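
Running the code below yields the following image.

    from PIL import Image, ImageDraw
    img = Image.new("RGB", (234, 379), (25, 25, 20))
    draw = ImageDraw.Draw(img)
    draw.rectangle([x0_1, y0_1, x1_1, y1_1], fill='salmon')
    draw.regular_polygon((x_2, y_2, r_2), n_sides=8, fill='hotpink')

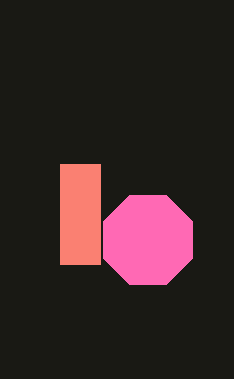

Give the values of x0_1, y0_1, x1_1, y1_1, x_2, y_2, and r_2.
x0_1 = 60
y0_1 = 164
x1_1 = 100
y1_1 = 264
x_2 = 148
y_2 = 240
r_2 = 48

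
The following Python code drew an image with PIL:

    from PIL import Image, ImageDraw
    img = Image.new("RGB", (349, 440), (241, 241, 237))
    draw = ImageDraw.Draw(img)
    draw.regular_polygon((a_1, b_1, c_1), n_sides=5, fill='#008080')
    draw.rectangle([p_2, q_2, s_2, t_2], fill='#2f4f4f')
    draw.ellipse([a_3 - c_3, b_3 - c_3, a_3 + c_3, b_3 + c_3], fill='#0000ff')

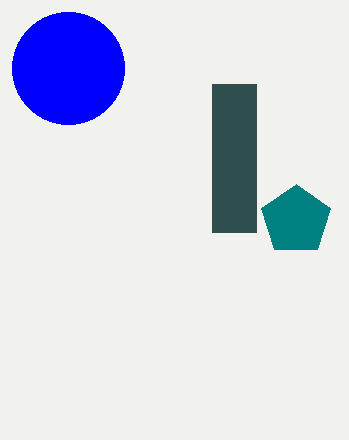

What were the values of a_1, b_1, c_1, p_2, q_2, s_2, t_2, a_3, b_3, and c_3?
a_1 = 296, b_1 = 220, c_1 = 36, p_2 = 212, q_2 = 84, s_2 = 256, t_2 = 232, a_3 = 68, b_3 = 68, c_3 = 56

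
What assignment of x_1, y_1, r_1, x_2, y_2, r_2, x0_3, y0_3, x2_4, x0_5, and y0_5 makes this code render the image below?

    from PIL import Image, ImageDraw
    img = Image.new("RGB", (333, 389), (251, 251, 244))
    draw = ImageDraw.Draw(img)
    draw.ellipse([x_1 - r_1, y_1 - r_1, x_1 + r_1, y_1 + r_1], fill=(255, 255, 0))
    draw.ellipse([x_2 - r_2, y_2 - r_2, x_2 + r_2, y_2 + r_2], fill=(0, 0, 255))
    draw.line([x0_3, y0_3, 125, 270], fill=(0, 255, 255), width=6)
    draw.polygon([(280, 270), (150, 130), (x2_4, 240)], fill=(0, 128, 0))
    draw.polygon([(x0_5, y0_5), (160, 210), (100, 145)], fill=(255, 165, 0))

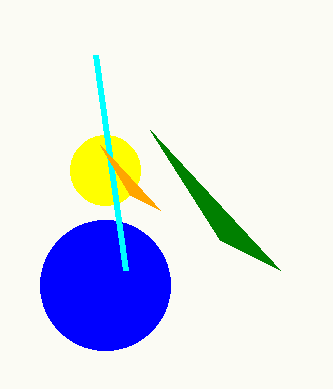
x_1 = 105
y_1 = 170
r_1 = 35
x_2 = 105
y_2 = 285
r_2 = 65
x0_3 = 95
y0_3 = 55
x2_4 = 220
x0_5 = 130
y0_5 = 195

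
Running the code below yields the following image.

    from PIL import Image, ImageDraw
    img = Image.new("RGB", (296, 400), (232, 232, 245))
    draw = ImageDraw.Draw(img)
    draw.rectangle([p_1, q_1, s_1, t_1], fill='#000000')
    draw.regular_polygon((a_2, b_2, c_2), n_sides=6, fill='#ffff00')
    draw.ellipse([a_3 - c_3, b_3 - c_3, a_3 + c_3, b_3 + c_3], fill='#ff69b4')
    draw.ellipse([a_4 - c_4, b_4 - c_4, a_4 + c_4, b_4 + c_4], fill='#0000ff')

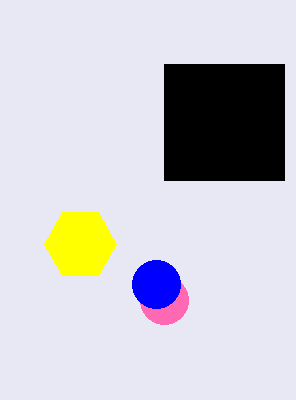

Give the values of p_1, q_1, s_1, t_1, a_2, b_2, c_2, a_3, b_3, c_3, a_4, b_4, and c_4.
p_1 = 164; q_1 = 64; s_1 = 284; t_1 = 180; a_2 = 80; b_2 = 244; c_2 = 36; a_3 = 164; b_3 = 300; c_3 = 24; a_4 = 156; b_4 = 284; c_4 = 24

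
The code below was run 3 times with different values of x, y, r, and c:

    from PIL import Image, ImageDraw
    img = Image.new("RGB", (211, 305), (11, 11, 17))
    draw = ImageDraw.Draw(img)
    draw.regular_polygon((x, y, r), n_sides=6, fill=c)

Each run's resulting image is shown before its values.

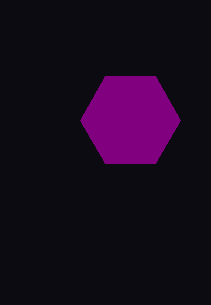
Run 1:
x = 130
y = 120
r = 50
c = 'purple'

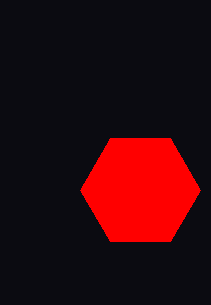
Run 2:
x = 140; y = 190; r = 60; c = 'red'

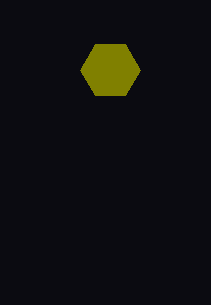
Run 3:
x = 110
y = 70
r = 30
c = 'olive'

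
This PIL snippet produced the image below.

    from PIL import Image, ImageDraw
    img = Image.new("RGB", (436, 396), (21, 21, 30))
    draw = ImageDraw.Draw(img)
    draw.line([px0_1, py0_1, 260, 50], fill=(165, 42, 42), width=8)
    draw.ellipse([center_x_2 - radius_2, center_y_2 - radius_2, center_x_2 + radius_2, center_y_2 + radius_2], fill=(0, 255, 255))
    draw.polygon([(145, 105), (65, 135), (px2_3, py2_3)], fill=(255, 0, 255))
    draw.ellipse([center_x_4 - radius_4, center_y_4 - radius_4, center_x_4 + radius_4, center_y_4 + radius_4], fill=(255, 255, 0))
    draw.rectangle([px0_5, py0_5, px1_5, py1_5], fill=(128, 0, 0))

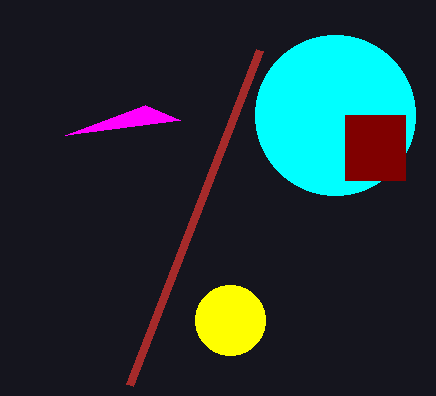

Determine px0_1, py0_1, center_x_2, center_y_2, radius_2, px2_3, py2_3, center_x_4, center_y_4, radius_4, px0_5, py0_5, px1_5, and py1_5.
px0_1 = 130
py0_1 = 385
center_x_2 = 335
center_y_2 = 115
radius_2 = 80
px2_3 = 180
py2_3 = 120
center_x_4 = 230
center_y_4 = 320
radius_4 = 35
px0_5 = 345
py0_5 = 115
px1_5 = 405
py1_5 = 180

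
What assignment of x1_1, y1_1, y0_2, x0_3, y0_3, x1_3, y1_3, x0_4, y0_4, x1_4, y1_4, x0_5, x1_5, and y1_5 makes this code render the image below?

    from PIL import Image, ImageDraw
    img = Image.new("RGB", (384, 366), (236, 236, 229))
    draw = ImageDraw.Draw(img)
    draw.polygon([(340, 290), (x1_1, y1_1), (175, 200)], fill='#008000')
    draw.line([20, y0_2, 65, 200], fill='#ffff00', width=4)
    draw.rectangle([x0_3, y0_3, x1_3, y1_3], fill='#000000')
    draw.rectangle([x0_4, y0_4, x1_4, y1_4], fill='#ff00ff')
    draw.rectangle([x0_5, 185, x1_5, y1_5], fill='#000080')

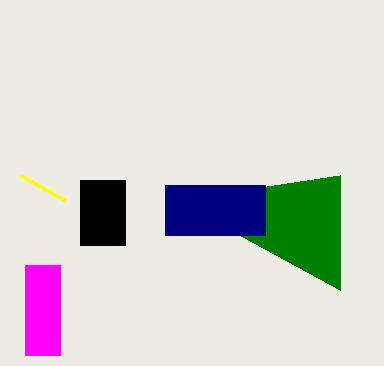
x1_1 = 340; y1_1 = 175; y0_2 = 175; x0_3 = 80; y0_3 = 180; x1_3 = 125; y1_3 = 245; x0_4 = 25; y0_4 = 265; x1_4 = 60; y1_4 = 355; x0_5 = 165; x1_5 = 265; y1_5 = 235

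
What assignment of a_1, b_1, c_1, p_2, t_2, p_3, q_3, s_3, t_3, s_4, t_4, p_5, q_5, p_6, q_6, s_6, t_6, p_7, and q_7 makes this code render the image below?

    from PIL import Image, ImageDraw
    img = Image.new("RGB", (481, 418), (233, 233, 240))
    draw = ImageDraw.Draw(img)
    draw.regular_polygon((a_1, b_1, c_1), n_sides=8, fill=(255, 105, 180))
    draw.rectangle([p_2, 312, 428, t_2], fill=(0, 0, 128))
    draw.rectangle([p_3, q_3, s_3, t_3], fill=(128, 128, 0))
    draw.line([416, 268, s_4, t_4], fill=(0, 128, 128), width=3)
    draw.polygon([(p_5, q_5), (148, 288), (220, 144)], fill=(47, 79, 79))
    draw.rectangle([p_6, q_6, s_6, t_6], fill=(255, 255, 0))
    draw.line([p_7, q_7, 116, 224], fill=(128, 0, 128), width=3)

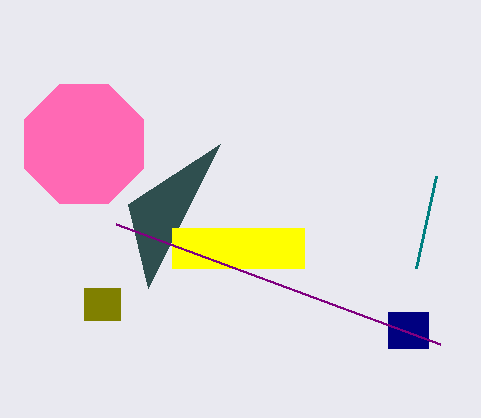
a_1 = 84; b_1 = 144; c_1 = 64; p_2 = 388; t_2 = 348; p_3 = 84; q_3 = 288; s_3 = 120; t_3 = 320; s_4 = 436; t_4 = 176; p_5 = 128; q_5 = 204; p_6 = 172; q_6 = 228; s_6 = 304; t_6 = 268; p_7 = 440; q_7 = 344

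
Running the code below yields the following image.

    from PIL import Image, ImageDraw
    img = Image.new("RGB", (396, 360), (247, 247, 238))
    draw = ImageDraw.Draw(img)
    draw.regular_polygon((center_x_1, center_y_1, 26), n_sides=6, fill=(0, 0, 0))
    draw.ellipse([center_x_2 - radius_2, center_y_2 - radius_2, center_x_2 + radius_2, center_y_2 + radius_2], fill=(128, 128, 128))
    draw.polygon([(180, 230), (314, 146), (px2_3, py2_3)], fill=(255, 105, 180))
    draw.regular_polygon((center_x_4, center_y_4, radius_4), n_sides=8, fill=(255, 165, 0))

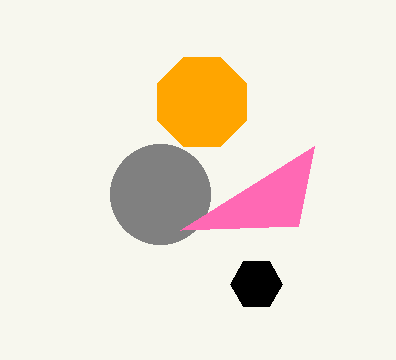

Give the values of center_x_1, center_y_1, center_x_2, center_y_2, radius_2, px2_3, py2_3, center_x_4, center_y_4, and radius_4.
center_x_1 = 256; center_y_1 = 284; center_x_2 = 160; center_y_2 = 194; radius_2 = 50; px2_3 = 298; py2_3 = 226; center_x_4 = 202; center_y_4 = 102; radius_4 = 48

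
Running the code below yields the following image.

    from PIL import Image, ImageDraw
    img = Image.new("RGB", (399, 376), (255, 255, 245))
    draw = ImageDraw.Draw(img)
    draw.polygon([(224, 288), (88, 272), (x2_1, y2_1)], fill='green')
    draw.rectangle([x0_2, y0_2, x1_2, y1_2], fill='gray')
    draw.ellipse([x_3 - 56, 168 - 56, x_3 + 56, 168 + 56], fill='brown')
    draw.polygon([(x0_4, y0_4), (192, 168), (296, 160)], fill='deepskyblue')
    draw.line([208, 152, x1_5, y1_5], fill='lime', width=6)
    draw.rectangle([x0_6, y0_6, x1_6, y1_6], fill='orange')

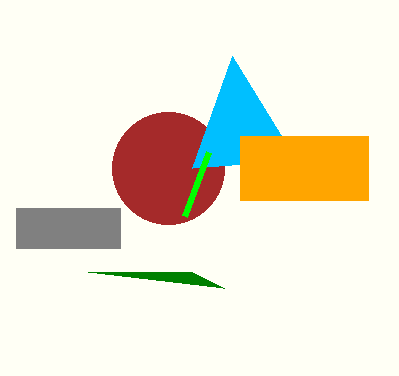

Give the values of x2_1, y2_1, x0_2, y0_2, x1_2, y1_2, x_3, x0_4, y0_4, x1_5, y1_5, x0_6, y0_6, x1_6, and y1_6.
x2_1 = 192, y2_1 = 272, x0_2 = 16, y0_2 = 208, x1_2 = 120, y1_2 = 248, x_3 = 168, x0_4 = 232, y0_4 = 56, x1_5 = 184, y1_5 = 216, x0_6 = 240, y0_6 = 136, x1_6 = 368, y1_6 = 200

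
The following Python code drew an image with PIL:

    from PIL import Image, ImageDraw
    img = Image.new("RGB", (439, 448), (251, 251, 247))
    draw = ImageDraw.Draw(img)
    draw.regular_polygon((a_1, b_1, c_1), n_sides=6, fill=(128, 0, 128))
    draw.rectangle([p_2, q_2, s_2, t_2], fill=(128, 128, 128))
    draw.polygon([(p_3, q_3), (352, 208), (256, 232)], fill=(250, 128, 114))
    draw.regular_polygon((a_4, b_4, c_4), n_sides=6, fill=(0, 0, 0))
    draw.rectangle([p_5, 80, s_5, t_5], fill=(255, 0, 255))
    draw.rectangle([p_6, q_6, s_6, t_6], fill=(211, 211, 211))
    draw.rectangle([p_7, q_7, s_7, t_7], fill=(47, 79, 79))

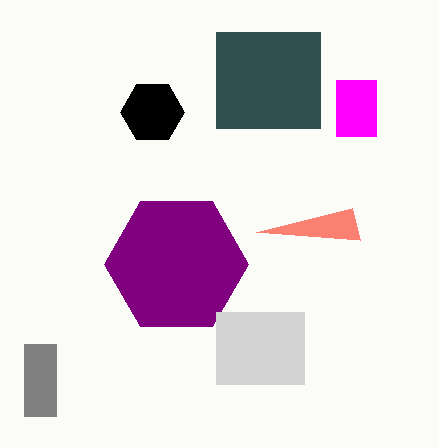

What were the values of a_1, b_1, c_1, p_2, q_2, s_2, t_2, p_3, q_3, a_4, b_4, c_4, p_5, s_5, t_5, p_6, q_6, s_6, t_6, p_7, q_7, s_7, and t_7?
a_1 = 176; b_1 = 264; c_1 = 72; p_2 = 24; q_2 = 344; s_2 = 56; t_2 = 416; p_3 = 360; q_3 = 240; a_4 = 152; b_4 = 112; c_4 = 32; p_5 = 336; s_5 = 376; t_5 = 136; p_6 = 216; q_6 = 312; s_6 = 304; t_6 = 384; p_7 = 216; q_7 = 32; s_7 = 320; t_7 = 128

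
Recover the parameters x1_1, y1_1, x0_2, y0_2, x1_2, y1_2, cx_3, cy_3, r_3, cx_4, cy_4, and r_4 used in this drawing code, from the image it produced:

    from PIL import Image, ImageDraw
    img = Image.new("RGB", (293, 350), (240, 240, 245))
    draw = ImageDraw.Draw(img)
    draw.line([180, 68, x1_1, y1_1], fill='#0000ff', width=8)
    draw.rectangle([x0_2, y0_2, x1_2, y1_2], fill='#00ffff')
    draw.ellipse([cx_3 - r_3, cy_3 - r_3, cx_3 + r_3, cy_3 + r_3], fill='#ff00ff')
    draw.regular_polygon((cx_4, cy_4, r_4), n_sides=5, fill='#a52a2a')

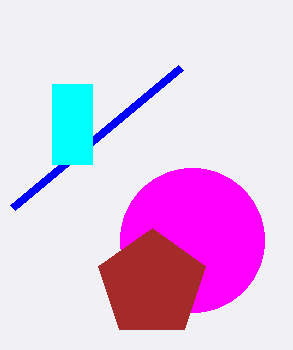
x1_1 = 12, y1_1 = 208, x0_2 = 52, y0_2 = 84, x1_2 = 92, y1_2 = 164, cx_3 = 192, cy_3 = 240, r_3 = 72, cx_4 = 152, cy_4 = 284, r_4 = 56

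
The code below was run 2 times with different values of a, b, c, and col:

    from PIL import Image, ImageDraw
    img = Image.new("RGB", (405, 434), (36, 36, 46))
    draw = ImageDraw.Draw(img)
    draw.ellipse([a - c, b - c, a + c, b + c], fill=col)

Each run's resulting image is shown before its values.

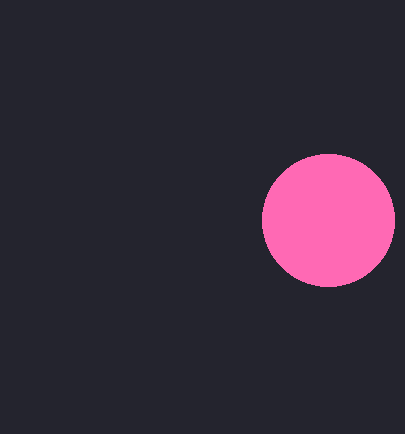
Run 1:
a = 328, b = 220, c = 66, col = 'hotpink'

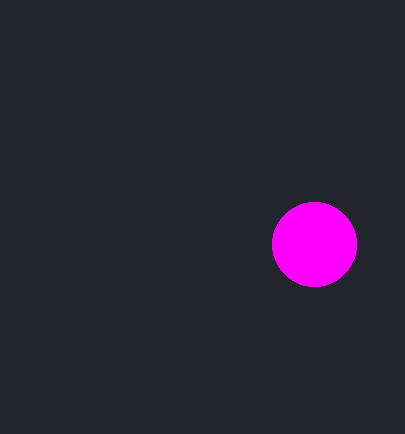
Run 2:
a = 314
b = 244
c = 42
col = 'magenta'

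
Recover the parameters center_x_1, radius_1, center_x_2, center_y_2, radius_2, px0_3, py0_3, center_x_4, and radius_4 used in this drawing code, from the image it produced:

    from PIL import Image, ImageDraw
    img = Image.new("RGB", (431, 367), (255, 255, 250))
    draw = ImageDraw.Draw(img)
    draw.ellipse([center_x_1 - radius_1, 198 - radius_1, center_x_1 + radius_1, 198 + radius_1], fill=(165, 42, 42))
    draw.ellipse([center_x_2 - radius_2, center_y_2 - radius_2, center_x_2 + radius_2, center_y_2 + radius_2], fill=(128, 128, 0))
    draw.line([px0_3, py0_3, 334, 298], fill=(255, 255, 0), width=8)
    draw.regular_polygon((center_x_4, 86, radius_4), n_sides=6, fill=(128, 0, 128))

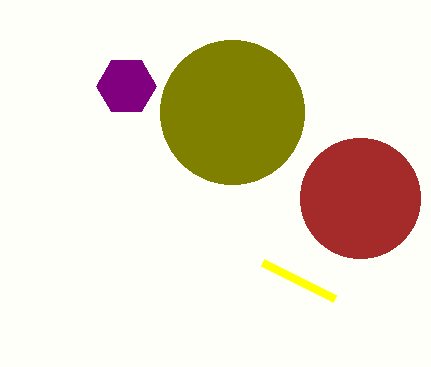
center_x_1 = 360, radius_1 = 60, center_x_2 = 232, center_y_2 = 112, radius_2 = 72, px0_3 = 262, py0_3 = 262, center_x_4 = 126, radius_4 = 30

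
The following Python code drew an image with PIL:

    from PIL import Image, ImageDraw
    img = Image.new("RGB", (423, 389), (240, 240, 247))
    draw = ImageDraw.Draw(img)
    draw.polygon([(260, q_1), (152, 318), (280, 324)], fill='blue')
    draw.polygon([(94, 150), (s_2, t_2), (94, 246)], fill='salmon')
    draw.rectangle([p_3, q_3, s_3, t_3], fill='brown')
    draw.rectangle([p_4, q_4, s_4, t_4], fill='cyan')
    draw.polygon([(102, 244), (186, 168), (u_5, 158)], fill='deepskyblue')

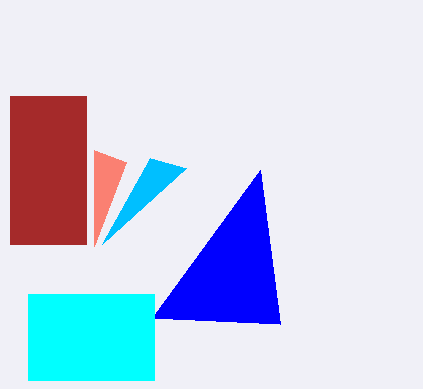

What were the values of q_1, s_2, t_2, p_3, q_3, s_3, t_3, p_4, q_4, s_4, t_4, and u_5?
q_1 = 170; s_2 = 126; t_2 = 162; p_3 = 10; q_3 = 96; s_3 = 86; t_3 = 244; p_4 = 28; q_4 = 294; s_4 = 154; t_4 = 380; u_5 = 150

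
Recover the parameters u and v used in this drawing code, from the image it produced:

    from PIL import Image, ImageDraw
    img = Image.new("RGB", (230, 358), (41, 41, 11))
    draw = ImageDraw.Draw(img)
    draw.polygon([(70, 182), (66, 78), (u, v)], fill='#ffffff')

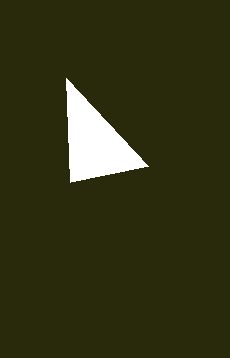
u = 148
v = 166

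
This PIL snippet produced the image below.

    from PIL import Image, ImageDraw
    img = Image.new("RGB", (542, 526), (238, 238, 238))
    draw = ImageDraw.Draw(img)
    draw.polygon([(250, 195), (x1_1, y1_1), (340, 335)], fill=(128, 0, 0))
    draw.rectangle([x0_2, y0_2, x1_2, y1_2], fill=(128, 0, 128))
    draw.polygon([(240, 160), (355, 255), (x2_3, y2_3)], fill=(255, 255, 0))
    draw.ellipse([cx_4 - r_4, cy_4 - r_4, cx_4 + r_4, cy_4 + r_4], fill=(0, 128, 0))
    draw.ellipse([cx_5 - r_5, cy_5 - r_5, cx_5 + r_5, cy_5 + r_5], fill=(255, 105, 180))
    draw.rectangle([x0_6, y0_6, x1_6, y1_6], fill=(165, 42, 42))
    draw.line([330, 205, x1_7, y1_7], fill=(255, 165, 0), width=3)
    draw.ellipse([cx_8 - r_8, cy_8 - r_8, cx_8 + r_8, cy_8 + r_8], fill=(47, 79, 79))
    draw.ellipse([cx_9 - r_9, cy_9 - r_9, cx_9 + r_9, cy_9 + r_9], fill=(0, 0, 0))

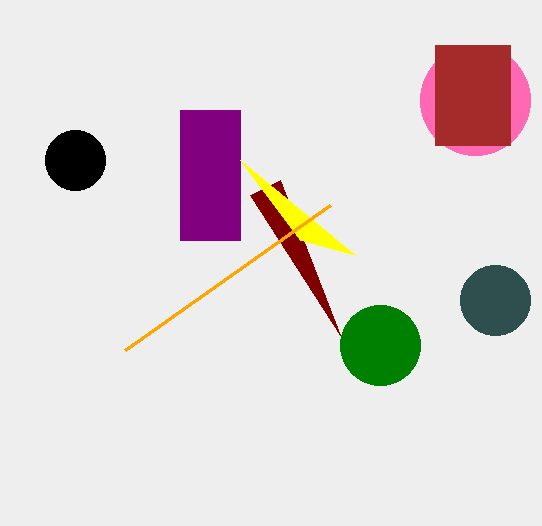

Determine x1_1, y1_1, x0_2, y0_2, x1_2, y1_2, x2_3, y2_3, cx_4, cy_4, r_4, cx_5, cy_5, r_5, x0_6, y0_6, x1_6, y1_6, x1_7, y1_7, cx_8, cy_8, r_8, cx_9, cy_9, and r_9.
x1_1 = 280; y1_1 = 180; x0_2 = 180; y0_2 = 110; x1_2 = 240; y1_2 = 240; x2_3 = 300; y2_3 = 240; cx_4 = 380; cy_4 = 345; r_4 = 40; cx_5 = 475; cy_5 = 100; r_5 = 55; x0_6 = 435; y0_6 = 45; x1_6 = 510; y1_6 = 145; x1_7 = 125; y1_7 = 350; cx_8 = 495; cy_8 = 300; r_8 = 35; cx_9 = 75; cy_9 = 160; r_9 = 30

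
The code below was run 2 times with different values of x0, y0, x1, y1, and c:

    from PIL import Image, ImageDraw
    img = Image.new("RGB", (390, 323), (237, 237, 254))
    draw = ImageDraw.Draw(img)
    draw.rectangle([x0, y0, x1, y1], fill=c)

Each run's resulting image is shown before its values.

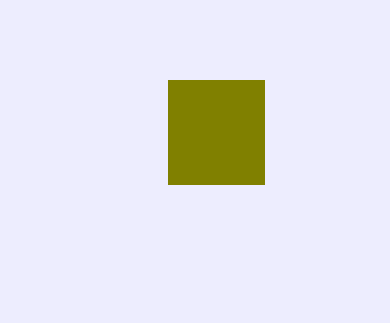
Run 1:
x0 = 168
y0 = 80
x1 = 264
y1 = 184
c = 'olive'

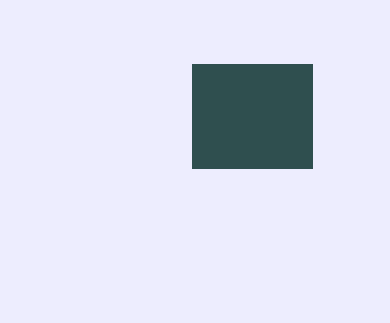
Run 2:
x0 = 192, y0 = 64, x1 = 312, y1 = 168, c = 'darkslategray'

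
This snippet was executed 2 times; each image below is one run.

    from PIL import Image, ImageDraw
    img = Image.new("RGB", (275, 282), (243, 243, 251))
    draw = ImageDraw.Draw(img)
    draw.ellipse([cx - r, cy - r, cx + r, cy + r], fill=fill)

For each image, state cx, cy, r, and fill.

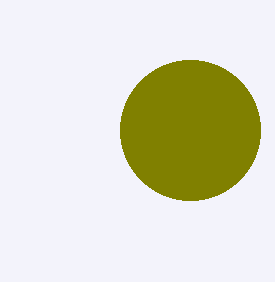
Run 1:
cx = 190, cy = 130, r = 70, fill = 'olive'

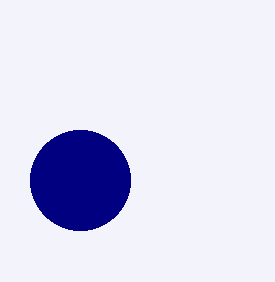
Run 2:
cx = 80; cy = 180; r = 50; fill = 'navy'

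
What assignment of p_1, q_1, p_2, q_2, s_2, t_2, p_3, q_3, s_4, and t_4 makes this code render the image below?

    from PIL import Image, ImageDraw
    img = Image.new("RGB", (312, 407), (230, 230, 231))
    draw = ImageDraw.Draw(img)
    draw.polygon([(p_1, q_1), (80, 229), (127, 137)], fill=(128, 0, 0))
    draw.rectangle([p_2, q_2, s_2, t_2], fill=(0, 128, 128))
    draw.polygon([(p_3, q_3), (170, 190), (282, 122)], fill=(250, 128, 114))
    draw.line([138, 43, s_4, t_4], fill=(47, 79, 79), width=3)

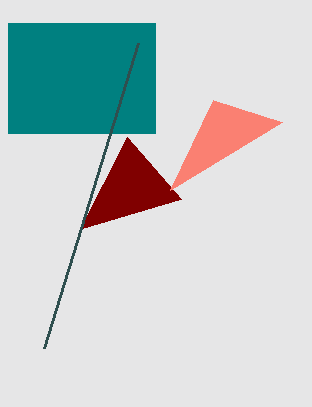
p_1 = 181; q_1 = 199; p_2 = 8; q_2 = 23; s_2 = 155; t_2 = 133; p_3 = 213; q_3 = 100; s_4 = 44; t_4 = 348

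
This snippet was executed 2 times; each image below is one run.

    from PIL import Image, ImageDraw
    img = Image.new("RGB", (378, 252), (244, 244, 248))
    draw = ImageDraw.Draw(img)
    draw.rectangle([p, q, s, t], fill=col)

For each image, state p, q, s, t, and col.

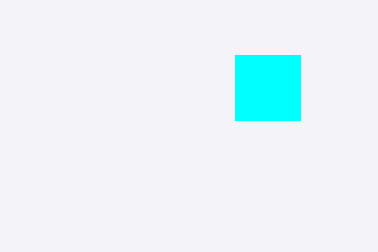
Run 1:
p = 235
q = 55
s = 300
t = 120
col = 'cyan'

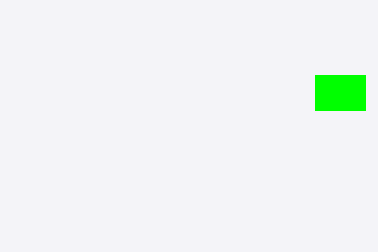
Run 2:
p = 315, q = 75, s = 365, t = 110, col = 'lime'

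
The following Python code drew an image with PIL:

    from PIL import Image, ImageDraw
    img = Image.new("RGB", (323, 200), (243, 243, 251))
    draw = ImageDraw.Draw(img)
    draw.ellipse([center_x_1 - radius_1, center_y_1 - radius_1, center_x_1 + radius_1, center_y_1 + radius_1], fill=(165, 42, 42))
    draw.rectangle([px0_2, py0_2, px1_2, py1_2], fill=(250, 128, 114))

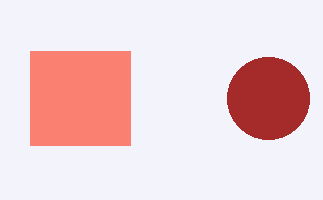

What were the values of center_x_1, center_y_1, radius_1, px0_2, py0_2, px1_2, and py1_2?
center_x_1 = 268; center_y_1 = 98; radius_1 = 41; px0_2 = 30; py0_2 = 51; px1_2 = 130; py1_2 = 145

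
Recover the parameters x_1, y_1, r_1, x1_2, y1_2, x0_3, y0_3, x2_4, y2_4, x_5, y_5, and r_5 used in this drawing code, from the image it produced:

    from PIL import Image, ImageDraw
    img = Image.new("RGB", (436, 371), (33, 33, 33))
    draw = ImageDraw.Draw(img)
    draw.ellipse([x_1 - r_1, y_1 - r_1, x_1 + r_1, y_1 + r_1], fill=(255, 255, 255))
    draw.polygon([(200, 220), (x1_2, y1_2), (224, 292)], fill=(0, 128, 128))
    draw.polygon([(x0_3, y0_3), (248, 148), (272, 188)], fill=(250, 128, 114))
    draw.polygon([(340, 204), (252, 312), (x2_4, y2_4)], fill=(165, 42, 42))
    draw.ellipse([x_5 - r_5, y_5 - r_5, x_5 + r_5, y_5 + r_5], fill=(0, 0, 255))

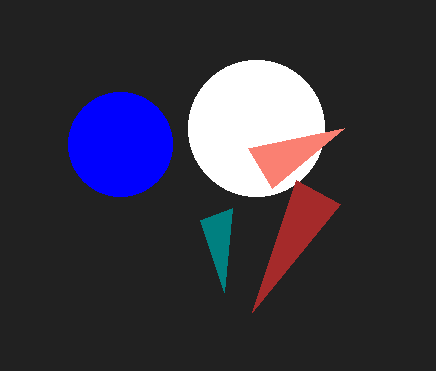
x_1 = 256; y_1 = 128; r_1 = 68; x1_2 = 232; y1_2 = 208; x0_3 = 344; y0_3 = 128; x2_4 = 296; y2_4 = 180; x_5 = 120; y_5 = 144; r_5 = 52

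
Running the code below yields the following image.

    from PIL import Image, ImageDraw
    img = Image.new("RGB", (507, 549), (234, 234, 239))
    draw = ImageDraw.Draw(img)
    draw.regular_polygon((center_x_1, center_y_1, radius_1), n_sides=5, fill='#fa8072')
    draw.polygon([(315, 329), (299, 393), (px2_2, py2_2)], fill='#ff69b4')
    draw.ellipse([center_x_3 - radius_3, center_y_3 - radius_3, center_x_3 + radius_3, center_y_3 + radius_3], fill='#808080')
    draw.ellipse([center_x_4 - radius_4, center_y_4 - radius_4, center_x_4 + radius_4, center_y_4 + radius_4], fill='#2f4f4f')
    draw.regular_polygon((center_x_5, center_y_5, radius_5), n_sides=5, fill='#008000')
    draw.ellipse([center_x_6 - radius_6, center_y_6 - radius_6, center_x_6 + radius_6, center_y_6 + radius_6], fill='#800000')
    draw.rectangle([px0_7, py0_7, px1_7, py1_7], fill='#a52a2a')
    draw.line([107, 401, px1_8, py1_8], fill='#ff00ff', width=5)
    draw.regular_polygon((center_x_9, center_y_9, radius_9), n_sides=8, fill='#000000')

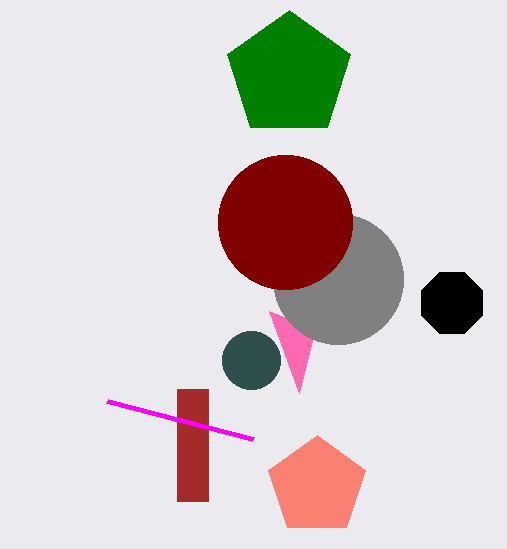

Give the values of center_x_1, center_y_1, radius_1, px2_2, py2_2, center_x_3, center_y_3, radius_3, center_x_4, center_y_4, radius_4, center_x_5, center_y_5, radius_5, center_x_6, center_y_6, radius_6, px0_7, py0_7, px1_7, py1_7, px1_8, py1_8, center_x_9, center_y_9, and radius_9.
center_x_1 = 317, center_y_1 = 486, radius_1 = 51, px2_2 = 269, py2_2 = 311, center_x_3 = 338, center_y_3 = 279, radius_3 = 65, center_x_4 = 251, center_y_4 = 360, radius_4 = 29, center_x_5 = 289, center_y_5 = 75, radius_5 = 65, center_x_6 = 285, center_y_6 = 222, radius_6 = 67, px0_7 = 177, py0_7 = 389, px1_7 = 208, py1_7 = 501, px1_8 = 253, py1_8 = 439, center_x_9 = 452, center_y_9 = 303, radius_9 = 33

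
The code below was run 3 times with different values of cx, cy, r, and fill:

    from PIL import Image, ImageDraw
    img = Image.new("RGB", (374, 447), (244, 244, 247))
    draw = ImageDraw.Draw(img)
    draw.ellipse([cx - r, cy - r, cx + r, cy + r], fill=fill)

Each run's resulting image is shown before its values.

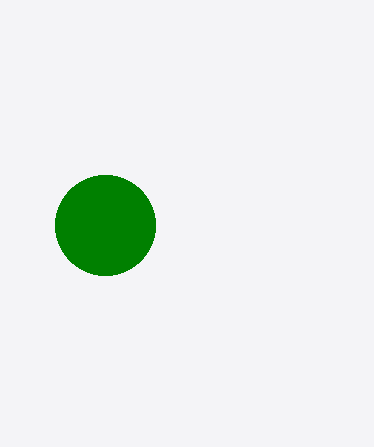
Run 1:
cx = 105
cy = 225
r = 50
fill = 'green'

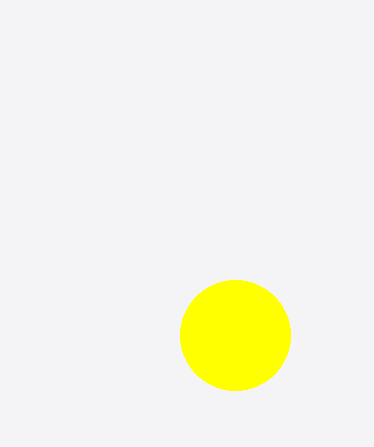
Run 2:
cx = 235, cy = 335, r = 55, fill = 'yellow'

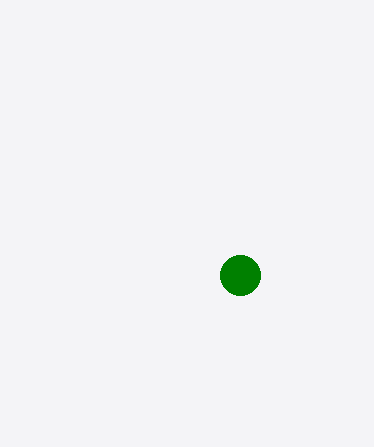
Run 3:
cx = 240
cy = 275
r = 20
fill = 'green'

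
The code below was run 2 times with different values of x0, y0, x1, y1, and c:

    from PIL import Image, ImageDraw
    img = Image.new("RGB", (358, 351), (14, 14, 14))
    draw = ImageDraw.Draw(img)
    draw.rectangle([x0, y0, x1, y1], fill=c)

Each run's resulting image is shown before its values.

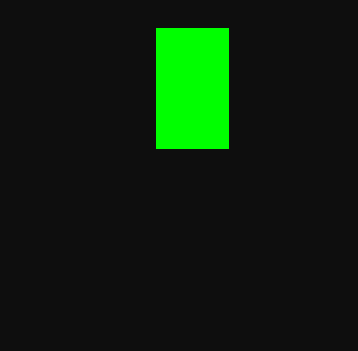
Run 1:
x0 = 156; y0 = 28; x1 = 228; y1 = 148; c = 'lime'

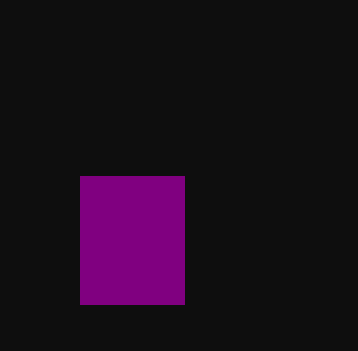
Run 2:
x0 = 80
y0 = 176
x1 = 184
y1 = 304
c = 'purple'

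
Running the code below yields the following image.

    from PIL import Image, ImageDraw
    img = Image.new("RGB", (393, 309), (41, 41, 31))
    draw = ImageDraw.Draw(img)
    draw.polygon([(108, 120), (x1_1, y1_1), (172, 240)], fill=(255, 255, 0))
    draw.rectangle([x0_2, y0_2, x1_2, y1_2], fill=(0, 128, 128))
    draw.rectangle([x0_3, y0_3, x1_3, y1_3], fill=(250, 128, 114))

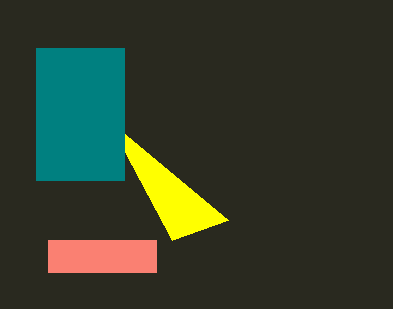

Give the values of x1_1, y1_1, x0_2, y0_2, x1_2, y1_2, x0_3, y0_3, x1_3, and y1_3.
x1_1 = 228, y1_1 = 220, x0_2 = 36, y0_2 = 48, x1_2 = 124, y1_2 = 180, x0_3 = 48, y0_3 = 240, x1_3 = 156, y1_3 = 272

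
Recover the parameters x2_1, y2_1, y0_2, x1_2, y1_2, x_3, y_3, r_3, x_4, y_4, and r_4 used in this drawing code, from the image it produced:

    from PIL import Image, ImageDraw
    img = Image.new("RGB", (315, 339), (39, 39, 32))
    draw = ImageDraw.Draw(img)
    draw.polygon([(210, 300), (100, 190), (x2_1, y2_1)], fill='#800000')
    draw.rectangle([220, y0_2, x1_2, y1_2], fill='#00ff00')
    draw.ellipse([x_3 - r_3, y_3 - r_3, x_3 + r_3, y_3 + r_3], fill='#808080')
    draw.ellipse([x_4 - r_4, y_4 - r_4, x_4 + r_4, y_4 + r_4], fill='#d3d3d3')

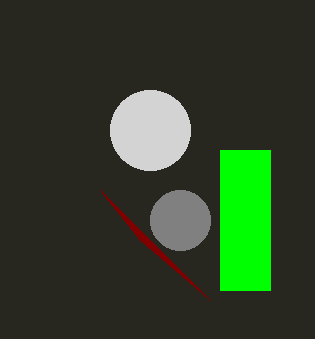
x2_1 = 140
y2_1 = 240
y0_2 = 150
x1_2 = 270
y1_2 = 290
x_3 = 180
y_3 = 220
r_3 = 30
x_4 = 150
y_4 = 130
r_4 = 40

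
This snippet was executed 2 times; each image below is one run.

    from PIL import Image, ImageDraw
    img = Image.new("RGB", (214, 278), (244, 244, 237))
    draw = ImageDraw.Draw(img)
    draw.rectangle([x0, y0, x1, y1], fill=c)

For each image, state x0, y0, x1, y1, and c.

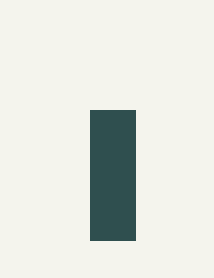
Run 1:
x0 = 90
y0 = 110
x1 = 135
y1 = 240
c = 'darkslategray'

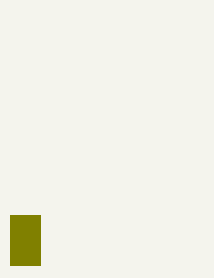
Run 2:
x0 = 10, y0 = 215, x1 = 40, y1 = 265, c = 'olive'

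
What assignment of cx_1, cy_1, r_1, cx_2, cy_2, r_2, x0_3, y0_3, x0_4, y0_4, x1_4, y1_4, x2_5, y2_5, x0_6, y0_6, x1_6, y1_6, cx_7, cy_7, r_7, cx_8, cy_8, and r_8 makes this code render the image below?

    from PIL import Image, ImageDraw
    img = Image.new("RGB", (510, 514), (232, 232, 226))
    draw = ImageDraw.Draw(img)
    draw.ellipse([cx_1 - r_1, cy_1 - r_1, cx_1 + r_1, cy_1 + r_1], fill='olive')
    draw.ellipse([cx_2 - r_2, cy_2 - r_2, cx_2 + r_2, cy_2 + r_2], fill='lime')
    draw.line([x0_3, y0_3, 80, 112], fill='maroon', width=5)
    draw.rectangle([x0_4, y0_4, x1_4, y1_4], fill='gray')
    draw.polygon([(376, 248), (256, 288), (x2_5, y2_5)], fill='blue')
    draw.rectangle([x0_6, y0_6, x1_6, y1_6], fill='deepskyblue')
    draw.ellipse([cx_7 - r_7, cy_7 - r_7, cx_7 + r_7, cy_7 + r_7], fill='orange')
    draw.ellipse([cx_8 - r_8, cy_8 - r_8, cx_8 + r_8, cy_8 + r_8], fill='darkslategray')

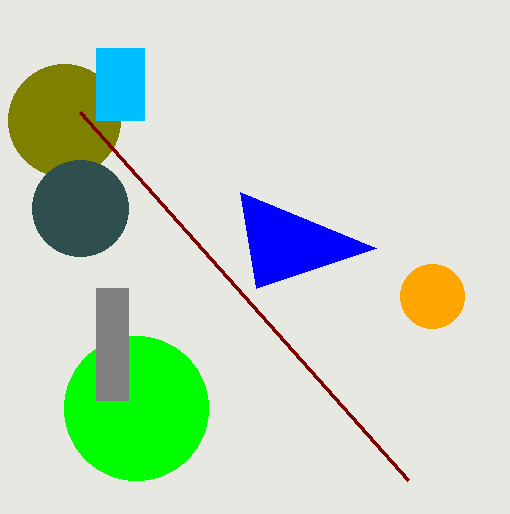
cx_1 = 64
cy_1 = 120
r_1 = 56
cx_2 = 136
cy_2 = 408
r_2 = 72
x0_3 = 408
y0_3 = 480
x0_4 = 96
y0_4 = 288
x1_4 = 128
y1_4 = 400
x2_5 = 240
y2_5 = 192
x0_6 = 96
y0_6 = 48
x1_6 = 144
y1_6 = 120
cx_7 = 432
cy_7 = 296
r_7 = 32
cx_8 = 80
cy_8 = 208
r_8 = 48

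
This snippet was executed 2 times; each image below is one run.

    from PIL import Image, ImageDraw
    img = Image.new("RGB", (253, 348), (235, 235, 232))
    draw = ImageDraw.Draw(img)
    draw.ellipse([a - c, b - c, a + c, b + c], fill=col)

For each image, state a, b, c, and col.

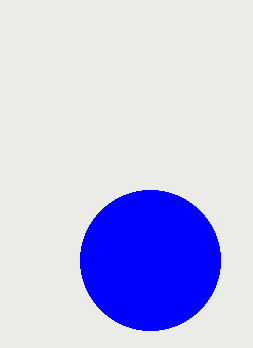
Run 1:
a = 150; b = 260; c = 70; col = 'blue'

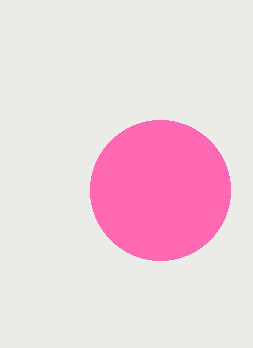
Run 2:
a = 160, b = 190, c = 70, col = 'hotpink'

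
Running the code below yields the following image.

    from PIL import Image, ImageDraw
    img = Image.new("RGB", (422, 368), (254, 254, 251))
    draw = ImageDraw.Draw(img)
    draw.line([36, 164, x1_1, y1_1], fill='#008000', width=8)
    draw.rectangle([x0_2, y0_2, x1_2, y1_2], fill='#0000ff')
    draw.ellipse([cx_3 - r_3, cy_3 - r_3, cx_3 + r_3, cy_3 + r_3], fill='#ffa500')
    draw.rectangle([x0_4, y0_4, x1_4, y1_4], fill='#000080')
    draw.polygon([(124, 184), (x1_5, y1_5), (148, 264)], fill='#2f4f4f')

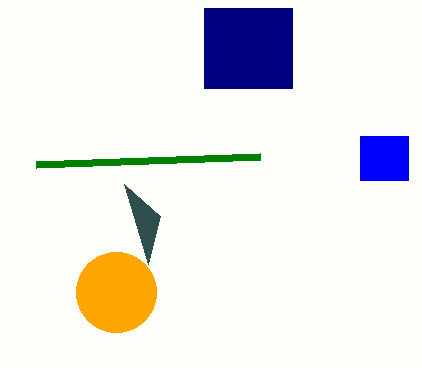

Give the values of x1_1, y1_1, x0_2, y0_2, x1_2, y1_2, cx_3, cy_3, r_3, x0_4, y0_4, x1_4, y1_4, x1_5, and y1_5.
x1_1 = 260, y1_1 = 156, x0_2 = 360, y0_2 = 136, x1_2 = 408, y1_2 = 180, cx_3 = 116, cy_3 = 292, r_3 = 40, x0_4 = 204, y0_4 = 8, x1_4 = 292, y1_4 = 88, x1_5 = 160, y1_5 = 216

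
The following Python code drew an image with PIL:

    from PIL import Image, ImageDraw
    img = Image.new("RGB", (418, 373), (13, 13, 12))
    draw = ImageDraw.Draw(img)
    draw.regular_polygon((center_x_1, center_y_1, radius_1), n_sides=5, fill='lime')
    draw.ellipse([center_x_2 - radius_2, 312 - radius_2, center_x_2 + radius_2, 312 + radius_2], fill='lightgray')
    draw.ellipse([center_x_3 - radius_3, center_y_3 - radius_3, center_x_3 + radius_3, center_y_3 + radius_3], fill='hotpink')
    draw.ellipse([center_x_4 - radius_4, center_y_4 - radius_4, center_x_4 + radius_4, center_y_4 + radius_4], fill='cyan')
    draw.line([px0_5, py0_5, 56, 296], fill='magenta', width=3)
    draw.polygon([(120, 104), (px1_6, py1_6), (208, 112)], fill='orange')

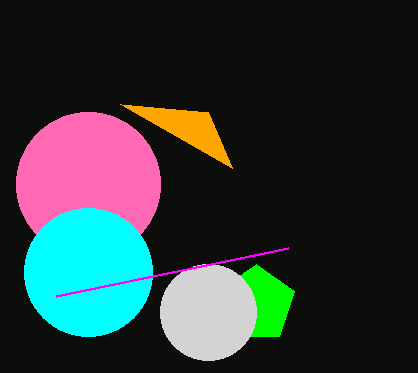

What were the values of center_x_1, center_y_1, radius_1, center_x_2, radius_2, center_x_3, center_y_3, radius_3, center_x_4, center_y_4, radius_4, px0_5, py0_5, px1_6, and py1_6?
center_x_1 = 256; center_y_1 = 304; radius_1 = 40; center_x_2 = 208; radius_2 = 48; center_x_3 = 88; center_y_3 = 184; radius_3 = 72; center_x_4 = 88; center_y_4 = 272; radius_4 = 64; px0_5 = 288; py0_5 = 248; px1_6 = 232; py1_6 = 168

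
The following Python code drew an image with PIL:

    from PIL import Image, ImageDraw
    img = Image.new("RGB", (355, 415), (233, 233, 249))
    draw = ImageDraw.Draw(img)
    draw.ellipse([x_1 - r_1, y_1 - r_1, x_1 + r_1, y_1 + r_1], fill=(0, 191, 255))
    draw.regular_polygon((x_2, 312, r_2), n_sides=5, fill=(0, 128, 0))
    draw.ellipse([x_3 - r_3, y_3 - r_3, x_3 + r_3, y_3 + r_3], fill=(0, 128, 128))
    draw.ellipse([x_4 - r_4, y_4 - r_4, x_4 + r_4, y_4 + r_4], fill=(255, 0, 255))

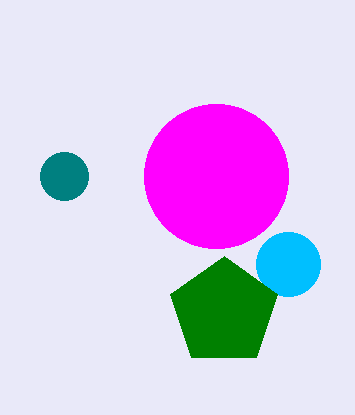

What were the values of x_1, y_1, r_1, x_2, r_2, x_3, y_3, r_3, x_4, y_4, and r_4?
x_1 = 288, y_1 = 264, r_1 = 32, x_2 = 224, r_2 = 56, x_3 = 64, y_3 = 176, r_3 = 24, x_4 = 216, y_4 = 176, r_4 = 72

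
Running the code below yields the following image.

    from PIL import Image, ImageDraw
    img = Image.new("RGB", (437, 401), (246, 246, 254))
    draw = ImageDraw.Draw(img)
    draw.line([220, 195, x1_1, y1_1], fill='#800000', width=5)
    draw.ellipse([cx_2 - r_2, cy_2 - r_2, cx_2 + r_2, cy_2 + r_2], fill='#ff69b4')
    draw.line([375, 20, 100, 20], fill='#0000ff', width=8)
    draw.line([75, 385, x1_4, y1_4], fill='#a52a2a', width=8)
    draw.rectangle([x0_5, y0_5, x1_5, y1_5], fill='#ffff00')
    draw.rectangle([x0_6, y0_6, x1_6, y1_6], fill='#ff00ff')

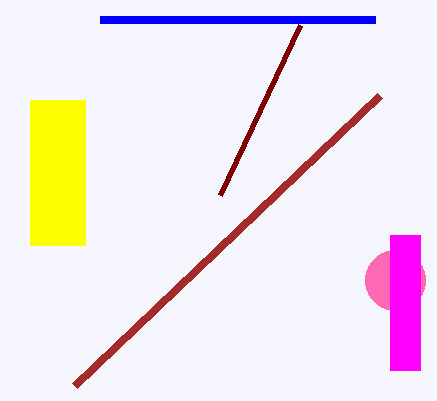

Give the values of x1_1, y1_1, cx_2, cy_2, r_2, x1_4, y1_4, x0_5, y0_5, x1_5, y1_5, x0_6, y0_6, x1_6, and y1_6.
x1_1 = 300, y1_1 = 25, cx_2 = 395, cy_2 = 280, r_2 = 30, x1_4 = 380, y1_4 = 95, x0_5 = 30, y0_5 = 100, x1_5 = 85, y1_5 = 245, x0_6 = 390, y0_6 = 235, x1_6 = 420, y1_6 = 370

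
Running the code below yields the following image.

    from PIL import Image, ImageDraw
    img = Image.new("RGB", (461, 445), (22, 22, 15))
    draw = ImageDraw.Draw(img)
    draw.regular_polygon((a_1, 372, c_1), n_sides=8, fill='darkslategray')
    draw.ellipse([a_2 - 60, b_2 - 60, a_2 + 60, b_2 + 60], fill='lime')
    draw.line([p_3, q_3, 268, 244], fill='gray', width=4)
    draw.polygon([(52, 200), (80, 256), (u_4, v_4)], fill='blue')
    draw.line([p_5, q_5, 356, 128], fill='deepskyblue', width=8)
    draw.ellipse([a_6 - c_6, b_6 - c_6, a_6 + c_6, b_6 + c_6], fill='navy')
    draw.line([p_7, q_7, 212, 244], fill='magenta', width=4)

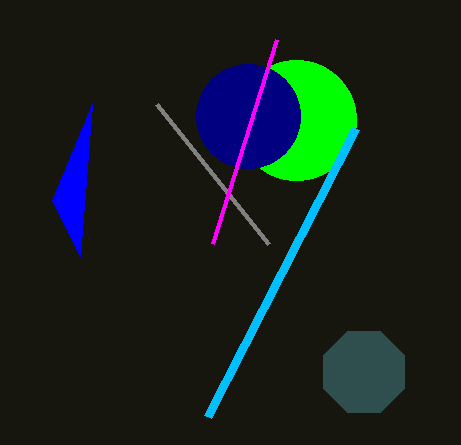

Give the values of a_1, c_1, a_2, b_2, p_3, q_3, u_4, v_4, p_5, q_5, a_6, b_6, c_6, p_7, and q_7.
a_1 = 364, c_1 = 44, a_2 = 296, b_2 = 120, p_3 = 156, q_3 = 104, u_4 = 92, v_4 = 104, p_5 = 208, q_5 = 416, a_6 = 248, b_6 = 116, c_6 = 52, p_7 = 276, q_7 = 40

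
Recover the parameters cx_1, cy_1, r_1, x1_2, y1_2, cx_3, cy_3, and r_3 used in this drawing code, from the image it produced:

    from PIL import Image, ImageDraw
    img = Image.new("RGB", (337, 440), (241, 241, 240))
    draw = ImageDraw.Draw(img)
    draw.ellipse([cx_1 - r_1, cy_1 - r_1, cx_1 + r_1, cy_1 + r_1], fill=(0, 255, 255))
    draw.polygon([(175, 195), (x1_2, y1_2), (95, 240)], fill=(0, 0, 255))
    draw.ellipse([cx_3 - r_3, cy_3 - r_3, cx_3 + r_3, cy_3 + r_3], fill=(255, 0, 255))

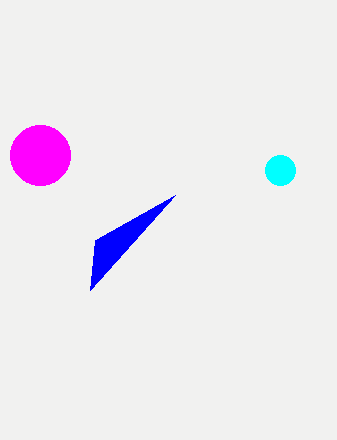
cx_1 = 280, cy_1 = 170, r_1 = 15, x1_2 = 90, y1_2 = 290, cx_3 = 40, cy_3 = 155, r_3 = 30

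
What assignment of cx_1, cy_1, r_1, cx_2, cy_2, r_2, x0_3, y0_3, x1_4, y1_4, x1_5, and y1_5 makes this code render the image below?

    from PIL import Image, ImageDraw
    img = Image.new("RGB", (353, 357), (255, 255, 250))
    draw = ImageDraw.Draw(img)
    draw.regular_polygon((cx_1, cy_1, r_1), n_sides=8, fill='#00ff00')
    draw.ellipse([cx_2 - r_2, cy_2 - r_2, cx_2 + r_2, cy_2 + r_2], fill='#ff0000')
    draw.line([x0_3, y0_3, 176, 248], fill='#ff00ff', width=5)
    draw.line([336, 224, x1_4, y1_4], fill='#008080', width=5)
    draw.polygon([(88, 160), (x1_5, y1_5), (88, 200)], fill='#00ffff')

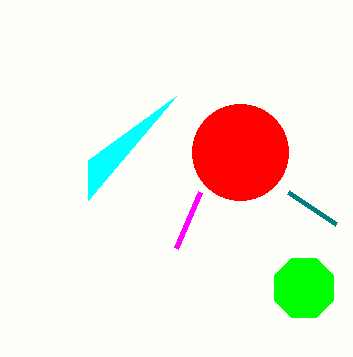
cx_1 = 304, cy_1 = 288, r_1 = 32, cx_2 = 240, cy_2 = 152, r_2 = 48, x0_3 = 200, y0_3 = 192, x1_4 = 288, y1_4 = 192, x1_5 = 176, y1_5 = 96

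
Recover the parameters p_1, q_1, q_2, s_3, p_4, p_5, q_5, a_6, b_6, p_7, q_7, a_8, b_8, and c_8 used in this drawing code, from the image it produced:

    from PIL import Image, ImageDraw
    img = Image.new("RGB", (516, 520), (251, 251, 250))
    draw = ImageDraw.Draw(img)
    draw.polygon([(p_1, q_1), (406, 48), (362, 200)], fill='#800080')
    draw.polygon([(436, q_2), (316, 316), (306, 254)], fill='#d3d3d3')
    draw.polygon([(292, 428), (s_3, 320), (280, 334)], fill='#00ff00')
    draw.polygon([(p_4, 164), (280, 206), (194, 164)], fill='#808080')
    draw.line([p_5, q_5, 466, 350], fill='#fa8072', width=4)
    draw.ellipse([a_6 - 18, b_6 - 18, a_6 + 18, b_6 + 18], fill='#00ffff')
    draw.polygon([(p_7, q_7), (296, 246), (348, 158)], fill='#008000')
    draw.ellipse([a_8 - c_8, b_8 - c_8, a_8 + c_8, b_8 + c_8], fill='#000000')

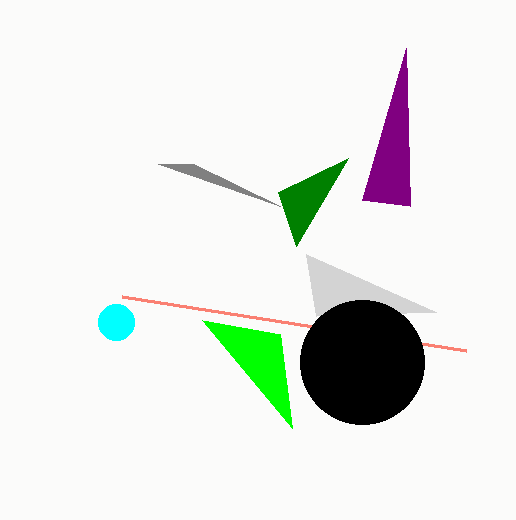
p_1 = 410, q_1 = 206, q_2 = 312, s_3 = 202, p_4 = 158, p_5 = 122, q_5 = 296, a_6 = 116, b_6 = 322, p_7 = 278, q_7 = 192, a_8 = 362, b_8 = 362, c_8 = 62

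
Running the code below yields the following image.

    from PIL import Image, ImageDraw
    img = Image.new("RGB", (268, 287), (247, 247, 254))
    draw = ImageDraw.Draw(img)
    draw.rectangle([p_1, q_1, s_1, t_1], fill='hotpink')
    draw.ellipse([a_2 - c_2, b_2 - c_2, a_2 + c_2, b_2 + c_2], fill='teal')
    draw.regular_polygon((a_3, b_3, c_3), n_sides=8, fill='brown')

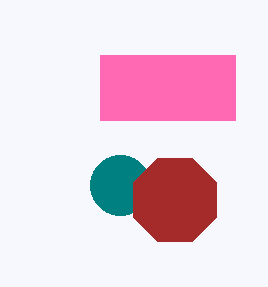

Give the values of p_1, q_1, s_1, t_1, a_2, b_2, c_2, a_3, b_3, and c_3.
p_1 = 100, q_1 = 55, s_1 = 235, t_1 = 120, a_2 = 120, b_2 = 185, c_2 = 30, a_3 = 175, b_3 = 200, c_3 = 45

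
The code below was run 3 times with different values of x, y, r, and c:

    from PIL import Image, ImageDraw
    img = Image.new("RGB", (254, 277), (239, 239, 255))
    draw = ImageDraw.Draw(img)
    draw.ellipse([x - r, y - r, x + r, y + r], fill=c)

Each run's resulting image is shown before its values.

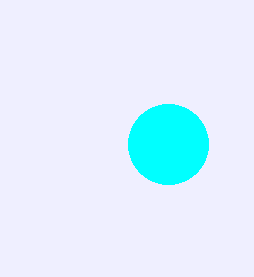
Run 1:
x = 168, y = 144, r = 40, c = 'cyan'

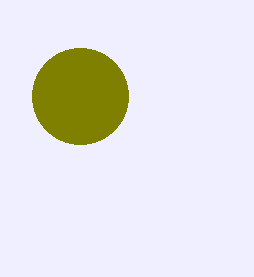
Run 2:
x = 80
y = 96
r = 48
c = 'olive'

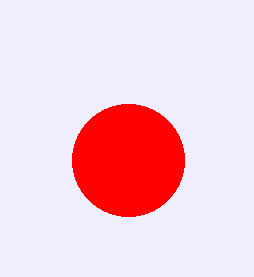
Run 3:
x = 128
y = 160
r = 56
c = 'red'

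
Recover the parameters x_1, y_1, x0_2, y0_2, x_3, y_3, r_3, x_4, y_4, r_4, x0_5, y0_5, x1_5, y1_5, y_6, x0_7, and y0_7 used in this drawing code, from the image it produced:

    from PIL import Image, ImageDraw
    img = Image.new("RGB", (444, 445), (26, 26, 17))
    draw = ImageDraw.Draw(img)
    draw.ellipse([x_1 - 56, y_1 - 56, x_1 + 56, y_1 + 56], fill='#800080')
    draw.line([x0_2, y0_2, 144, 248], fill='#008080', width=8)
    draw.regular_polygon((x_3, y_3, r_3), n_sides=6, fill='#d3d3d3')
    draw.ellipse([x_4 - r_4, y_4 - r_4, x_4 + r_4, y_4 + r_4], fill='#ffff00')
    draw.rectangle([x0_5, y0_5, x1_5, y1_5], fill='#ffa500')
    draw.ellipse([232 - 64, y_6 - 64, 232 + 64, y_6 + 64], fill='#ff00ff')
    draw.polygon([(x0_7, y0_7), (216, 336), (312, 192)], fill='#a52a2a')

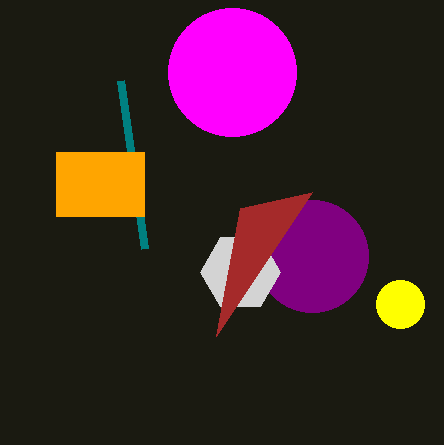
x_1 = 312; y_1 = 256; x0_2 = 120; y0_2 = 80; x_3 = 240; y_3 = 272; r_3 = 40; x_4 = 400; y_4 = 304; r_4 = 24; x0_5 = 56; y0_5 = 152; x1_5 = 144; y1_5 = 216; y_6 = 72; x0_7 = 240; y0_7 = 208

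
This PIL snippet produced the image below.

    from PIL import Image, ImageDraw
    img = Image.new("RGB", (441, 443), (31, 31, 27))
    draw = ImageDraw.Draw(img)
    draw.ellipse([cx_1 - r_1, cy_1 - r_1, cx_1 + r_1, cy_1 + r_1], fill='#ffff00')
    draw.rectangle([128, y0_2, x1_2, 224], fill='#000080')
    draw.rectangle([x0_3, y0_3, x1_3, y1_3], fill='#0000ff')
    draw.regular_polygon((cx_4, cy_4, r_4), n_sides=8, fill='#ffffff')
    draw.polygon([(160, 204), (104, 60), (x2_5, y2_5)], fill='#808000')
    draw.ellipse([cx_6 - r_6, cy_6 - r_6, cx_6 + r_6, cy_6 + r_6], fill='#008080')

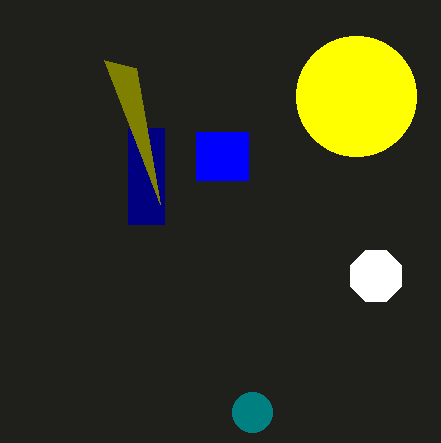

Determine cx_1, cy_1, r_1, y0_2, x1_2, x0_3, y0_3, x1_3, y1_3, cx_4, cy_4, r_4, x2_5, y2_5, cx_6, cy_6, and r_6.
cx_1 = 356, cy_1 = 96, r_1 = 60, y0_2 = 128, x1_2 = 164, x0_3 = 196, y0_3 = 132, x1_3 = 248, y1_3 = 180, cx_4 = 376, cy_4 = 276, r_4 = 28, x2_5 = 136, y2_5 = 68, cx_6 = 252, cy_6 = 412, r_6 = 20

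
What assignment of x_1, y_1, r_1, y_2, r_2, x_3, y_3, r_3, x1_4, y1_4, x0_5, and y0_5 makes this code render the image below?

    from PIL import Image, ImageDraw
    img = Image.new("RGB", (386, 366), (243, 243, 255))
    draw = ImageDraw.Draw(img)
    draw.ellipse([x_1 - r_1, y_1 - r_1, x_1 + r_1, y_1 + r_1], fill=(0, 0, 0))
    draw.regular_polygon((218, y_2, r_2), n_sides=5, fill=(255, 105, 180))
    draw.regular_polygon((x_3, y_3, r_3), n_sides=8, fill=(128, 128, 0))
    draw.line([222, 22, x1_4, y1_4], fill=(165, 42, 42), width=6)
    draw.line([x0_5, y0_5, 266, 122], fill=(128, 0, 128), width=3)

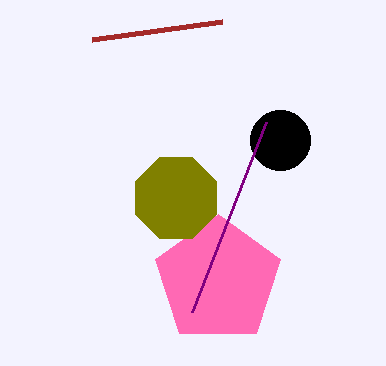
x_1 = 280, y_1 = 140, r_1 = 30, y_2 = 280, r_2 = 66, x_3 = 176, y_3 = 198, r_3 = 44, x1_4 = 92, y1_4 = 40, x0_5 = 192, y0_5 = 312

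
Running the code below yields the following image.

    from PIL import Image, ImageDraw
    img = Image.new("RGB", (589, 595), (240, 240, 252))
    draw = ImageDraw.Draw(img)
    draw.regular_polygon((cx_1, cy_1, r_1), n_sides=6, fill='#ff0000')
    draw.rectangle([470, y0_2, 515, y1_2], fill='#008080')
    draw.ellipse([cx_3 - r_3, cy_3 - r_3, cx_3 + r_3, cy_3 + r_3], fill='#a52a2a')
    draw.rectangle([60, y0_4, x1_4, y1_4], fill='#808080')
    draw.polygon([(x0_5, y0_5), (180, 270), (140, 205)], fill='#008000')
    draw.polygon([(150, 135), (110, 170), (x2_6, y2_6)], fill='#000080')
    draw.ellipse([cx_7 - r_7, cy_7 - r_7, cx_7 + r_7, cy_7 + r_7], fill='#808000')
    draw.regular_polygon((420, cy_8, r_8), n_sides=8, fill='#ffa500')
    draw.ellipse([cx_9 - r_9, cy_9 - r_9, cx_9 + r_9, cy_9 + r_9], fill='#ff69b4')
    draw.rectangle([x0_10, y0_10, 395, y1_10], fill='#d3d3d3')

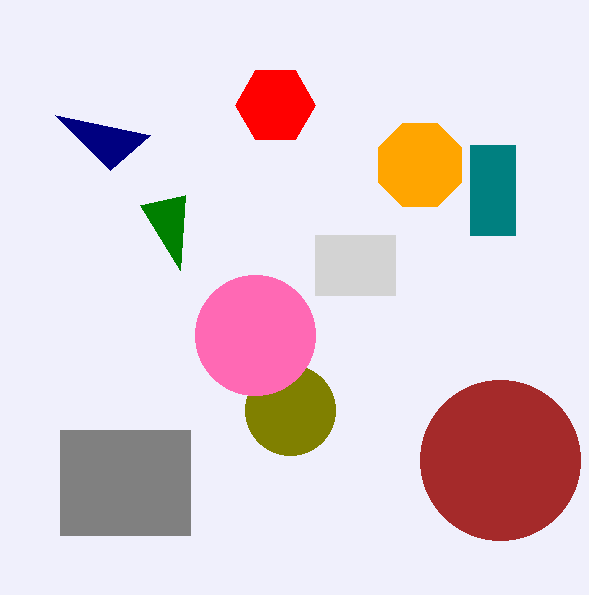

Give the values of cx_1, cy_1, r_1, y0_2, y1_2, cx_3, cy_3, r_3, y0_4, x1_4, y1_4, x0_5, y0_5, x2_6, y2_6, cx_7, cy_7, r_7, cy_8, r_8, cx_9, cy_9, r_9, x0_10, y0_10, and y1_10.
cx_1 = 275; cy_1 = 105; r_1 = 40; y0_2 = 145; y1_2 = 235; cx_3 = 500; cy_3 = 460; r_3 = 80; y0_4 = 430; x1_4 = 190; y1_4 = 535; x0_5 = 185; y0_5 = 195; x2_6 = 55; y2_6 = 115; cx_7 = 290; cy_7 = 410; r_7 = 45; cy_8 = 165; r_8 = 45; cx_9 = 255; cy_9 = 335; r_9 = 60; x0_10 = 315; y0_10 = 235; y1_10 = 295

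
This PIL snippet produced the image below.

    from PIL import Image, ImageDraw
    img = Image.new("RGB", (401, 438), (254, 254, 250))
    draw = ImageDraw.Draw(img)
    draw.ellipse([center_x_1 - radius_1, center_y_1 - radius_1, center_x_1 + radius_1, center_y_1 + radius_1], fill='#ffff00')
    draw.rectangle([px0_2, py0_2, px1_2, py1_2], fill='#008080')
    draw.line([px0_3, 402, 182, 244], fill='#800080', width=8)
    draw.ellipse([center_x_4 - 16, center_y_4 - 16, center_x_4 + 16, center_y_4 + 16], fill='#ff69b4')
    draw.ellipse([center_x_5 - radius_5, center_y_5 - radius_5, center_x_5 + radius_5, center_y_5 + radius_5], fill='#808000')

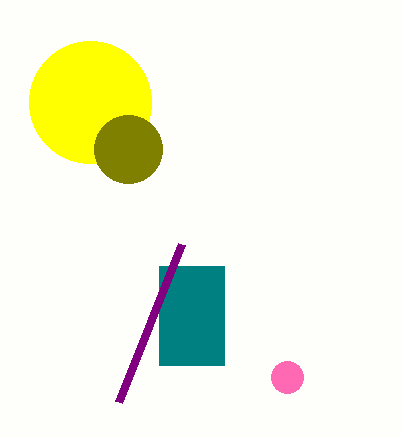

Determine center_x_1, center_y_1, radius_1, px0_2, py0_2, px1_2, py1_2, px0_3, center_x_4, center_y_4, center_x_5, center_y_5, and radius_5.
center_x_1 = 90; center_y_1 = 102; radius_1 = 61; px0_2 = 159; py0_2 = 266; px1_2 = 224; py1_2 = 365; px0_3 = 119; center_x_4 = 287; center_y_4 = 377; center_x_5 = 128; center_y_5 = 149; radius_5 = 34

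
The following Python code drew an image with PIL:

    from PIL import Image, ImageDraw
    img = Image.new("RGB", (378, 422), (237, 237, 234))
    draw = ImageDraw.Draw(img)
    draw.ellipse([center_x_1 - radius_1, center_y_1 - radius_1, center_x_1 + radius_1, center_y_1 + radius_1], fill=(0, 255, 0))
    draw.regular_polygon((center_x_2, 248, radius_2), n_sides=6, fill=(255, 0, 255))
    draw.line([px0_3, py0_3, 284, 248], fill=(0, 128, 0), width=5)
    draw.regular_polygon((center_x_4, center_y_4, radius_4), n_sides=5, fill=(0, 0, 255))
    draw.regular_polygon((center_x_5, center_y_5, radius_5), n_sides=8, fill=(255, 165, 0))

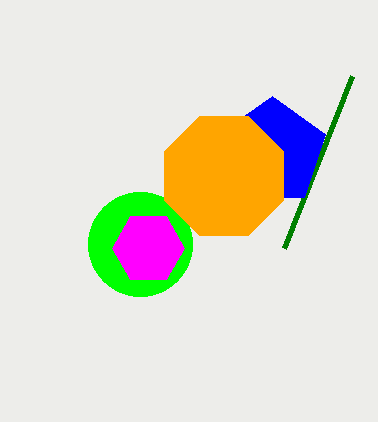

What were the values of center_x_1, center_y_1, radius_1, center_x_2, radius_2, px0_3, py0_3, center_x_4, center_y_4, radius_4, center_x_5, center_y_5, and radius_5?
center_x_1 = 140
center_y_1 = 244
radius_1 = 52
center_x_2 = 148
radius_2 = 36
px0_3 = 352
py0_3 = 76
center_x_4 = 272
center_y_4 = 152
radius_4 = 56
center_x_5 = 224
center_y_5 = 176
radius_5 = 64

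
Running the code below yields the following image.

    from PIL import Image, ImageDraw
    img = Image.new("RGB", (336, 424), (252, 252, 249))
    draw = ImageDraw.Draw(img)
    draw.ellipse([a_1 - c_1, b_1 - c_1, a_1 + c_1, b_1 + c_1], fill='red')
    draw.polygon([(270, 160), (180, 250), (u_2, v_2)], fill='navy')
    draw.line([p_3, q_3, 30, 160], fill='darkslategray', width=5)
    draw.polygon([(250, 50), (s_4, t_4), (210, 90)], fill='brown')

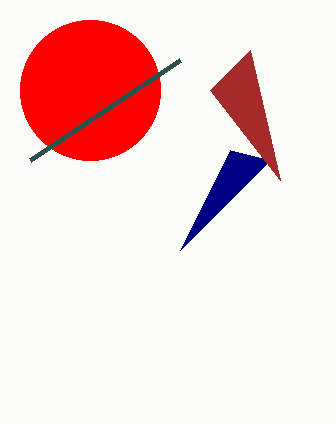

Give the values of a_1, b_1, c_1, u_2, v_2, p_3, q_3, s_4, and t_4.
a_1 = 90; b_1 = 90; c_1 = 70; u_2 = 230; v_2 = 150; p_3 = 180; q_3 = 60; s_4 = 280; t_4 = 180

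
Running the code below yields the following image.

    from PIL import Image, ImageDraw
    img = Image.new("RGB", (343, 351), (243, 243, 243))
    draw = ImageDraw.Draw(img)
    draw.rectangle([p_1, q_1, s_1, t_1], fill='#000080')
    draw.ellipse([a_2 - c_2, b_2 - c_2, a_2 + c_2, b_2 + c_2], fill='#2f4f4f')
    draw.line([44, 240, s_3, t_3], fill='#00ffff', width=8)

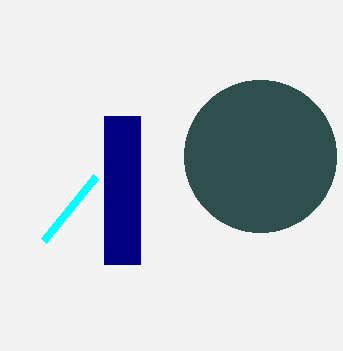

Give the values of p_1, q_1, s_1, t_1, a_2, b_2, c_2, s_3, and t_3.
p_1 = 104
q_1 = 116
s_1 = 140
t_1 = 264
a_2 = 260
b_2 = 156
c_2 = 76
s_3 = 96
t_3 = 176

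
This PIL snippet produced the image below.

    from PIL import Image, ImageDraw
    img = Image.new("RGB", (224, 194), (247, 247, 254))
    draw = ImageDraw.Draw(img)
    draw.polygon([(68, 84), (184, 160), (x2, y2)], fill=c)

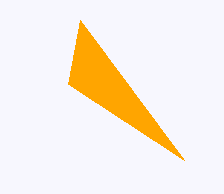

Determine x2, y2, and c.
x2 = 80, y2 = 20, c = 'orange'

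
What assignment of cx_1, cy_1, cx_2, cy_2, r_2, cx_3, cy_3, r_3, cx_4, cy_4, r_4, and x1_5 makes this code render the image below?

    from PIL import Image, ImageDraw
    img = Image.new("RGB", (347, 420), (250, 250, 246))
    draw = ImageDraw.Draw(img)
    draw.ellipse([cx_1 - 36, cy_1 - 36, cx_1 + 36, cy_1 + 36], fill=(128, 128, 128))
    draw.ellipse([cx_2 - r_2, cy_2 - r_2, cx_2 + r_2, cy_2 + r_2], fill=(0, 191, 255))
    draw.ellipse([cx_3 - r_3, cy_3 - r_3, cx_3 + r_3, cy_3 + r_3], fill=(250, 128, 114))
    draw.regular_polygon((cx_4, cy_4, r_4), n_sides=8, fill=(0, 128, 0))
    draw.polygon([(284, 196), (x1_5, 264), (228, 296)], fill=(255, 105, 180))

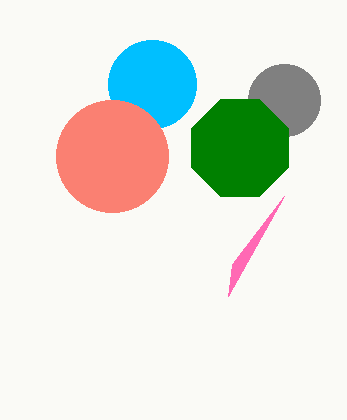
cx_1 = 284, cy_1 = 100, cx_2 = 152, cy_2 = 84, r_2 = 44, cx_3 = 112, cy_3 = 156, r_3 = 56, cx_4 = 240, cy_4 = 148, r_4 = 52, x1_5 = 232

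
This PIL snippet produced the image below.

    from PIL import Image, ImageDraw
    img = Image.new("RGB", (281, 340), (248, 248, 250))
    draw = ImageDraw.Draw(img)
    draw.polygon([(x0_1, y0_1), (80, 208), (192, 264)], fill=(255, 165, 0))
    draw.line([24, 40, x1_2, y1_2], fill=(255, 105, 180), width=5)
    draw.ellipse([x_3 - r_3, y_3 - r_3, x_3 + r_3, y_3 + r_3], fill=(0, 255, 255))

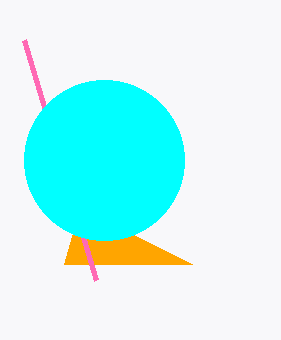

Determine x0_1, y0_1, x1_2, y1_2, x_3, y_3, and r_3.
x0_1 = 64, y0_1 = 264, x1_2 = 96, y1_2 = 280, x_3 = 104, y_3 = 160, r_3 = 80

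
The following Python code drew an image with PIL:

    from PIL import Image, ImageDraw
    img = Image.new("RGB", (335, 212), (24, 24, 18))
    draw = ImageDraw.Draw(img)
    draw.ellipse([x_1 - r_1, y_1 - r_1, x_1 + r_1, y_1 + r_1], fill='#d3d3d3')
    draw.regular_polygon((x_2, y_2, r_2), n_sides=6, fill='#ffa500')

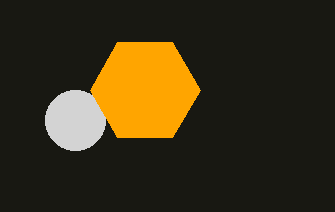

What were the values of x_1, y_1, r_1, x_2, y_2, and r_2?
x_1 = 75, y_1 = 120, r_1 = 30, x_2 = 145, y_2 = 90, r_2 = 55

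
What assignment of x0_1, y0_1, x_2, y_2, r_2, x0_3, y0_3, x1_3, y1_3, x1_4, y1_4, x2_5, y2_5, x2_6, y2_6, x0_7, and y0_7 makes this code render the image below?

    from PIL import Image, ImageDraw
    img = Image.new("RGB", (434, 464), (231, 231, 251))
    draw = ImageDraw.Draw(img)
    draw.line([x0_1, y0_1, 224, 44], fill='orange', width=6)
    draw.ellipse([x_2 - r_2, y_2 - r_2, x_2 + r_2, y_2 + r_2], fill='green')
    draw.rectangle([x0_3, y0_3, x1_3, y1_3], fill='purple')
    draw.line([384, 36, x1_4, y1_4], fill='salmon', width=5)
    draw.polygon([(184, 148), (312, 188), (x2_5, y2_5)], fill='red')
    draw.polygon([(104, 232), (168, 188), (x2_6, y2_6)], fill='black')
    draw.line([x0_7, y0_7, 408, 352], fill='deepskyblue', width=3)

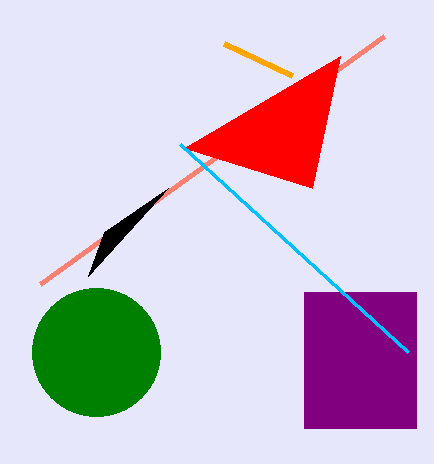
x0_1 = 292; y0_1 = 76; x_2 = 96; y_2 = 352; r_2 = 64; x0_3 = 304; y0_3 = 292; x1_3 = 416; y1_3 = 428; x1_4 = 40; y1_4 = 284; x2_5 = 340; y2_5 = 56; x2_6 = 88; y2_6 = 276; x0_7 = 180; y0_7 = 144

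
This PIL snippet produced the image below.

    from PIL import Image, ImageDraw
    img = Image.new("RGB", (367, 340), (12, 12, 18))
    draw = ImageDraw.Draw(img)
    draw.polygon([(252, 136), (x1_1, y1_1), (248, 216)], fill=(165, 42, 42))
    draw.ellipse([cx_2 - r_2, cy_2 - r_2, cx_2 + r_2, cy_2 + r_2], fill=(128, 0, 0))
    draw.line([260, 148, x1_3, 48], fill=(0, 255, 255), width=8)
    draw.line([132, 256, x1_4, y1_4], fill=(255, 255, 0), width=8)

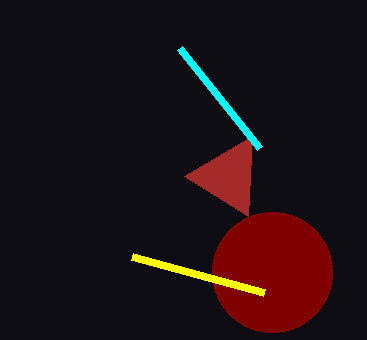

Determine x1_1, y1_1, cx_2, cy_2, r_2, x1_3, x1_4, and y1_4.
x1_1 = 184
y1_1 = 176
cx_2 = 272
cy_2 = 272
r_2 = 60
x1_3 = 180
x1_4 = 264
y1_4 = 292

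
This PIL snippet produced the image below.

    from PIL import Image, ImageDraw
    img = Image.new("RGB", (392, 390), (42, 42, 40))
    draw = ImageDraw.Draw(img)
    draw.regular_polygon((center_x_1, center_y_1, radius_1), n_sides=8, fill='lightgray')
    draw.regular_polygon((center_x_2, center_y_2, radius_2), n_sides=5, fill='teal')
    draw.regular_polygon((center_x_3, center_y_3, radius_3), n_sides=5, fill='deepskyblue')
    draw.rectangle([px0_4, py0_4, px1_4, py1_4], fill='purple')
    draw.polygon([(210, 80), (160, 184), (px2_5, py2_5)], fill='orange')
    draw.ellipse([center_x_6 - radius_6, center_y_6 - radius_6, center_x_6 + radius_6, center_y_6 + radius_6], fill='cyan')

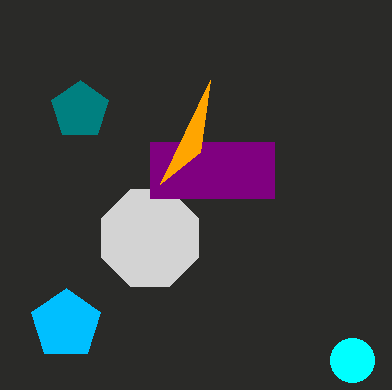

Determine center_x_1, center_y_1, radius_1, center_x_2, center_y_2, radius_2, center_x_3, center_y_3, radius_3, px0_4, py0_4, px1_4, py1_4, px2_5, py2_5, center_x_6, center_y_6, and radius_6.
center_x_1 = 150
center_y_1 = 238
radius_1 = 52
center_x_2 = 80
center_y_2 = 110
radius_2 = 30
center_x_3 = 66
center_y_3 = 324
radius_3 = 36
px0_4 = 150
py0_4 = 142
px1_4 = 274
py1_4 = 198
px2_5 = 200
py2_5 = 152
center_x_6 = 352
center_y_6 = 360
radius_6 = 22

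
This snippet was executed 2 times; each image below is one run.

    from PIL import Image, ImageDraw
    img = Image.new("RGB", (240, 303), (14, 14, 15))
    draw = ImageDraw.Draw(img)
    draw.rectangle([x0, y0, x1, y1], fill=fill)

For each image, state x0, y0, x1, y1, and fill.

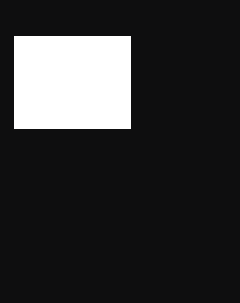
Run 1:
x0 = 14, y0 = 36, x1 = 130, y1 = 128, fill = 'white'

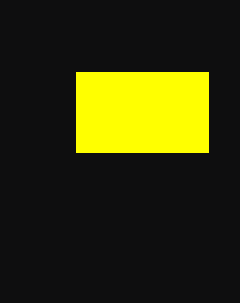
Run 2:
x0 = 76; y0 = 72; x1 = 208; y1 = 152; fill = 'yellow'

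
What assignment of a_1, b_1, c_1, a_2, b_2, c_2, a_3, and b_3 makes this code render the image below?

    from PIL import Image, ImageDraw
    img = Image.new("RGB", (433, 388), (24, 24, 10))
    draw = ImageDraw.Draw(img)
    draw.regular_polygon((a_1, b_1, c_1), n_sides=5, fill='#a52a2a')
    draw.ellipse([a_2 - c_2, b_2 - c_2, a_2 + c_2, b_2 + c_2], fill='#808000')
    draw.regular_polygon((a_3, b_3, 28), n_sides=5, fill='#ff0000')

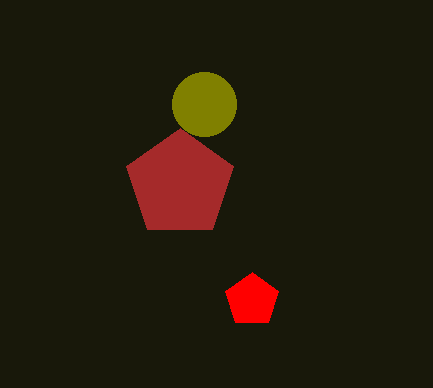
a_1 = 180
b_1 = 184
c_1 = 56
a_2 = 204
b_2 = 104
c_2 = 32
a_3 = 252
b_3 = 300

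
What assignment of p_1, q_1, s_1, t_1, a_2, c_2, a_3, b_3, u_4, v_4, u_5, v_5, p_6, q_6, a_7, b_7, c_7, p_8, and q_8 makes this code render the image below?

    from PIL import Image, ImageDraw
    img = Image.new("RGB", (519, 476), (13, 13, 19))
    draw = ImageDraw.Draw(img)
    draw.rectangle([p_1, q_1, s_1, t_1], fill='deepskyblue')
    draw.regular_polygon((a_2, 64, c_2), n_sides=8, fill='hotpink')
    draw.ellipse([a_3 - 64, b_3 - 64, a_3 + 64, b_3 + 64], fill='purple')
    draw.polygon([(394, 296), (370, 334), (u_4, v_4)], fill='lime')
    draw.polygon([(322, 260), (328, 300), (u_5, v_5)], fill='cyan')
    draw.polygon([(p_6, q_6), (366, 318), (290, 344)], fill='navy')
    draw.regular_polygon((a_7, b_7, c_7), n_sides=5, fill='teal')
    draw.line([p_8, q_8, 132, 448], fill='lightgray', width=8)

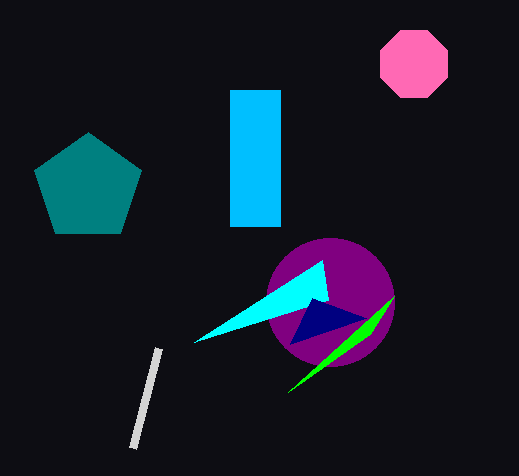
p_1 = 230; q_1 = 90; s_1 = 280; t_1 = 226; a_2 = 414; c_2 = 36; a_3 = 330; b_3 = 302; u_4 = 288; v_4 = 392; u_5 = 194; v_5 = 342; p_6 = 312; q_6 = 298; a_7 = 88; b_7 = 188; c_7 = 56; p_8 = 158; q_8 = 348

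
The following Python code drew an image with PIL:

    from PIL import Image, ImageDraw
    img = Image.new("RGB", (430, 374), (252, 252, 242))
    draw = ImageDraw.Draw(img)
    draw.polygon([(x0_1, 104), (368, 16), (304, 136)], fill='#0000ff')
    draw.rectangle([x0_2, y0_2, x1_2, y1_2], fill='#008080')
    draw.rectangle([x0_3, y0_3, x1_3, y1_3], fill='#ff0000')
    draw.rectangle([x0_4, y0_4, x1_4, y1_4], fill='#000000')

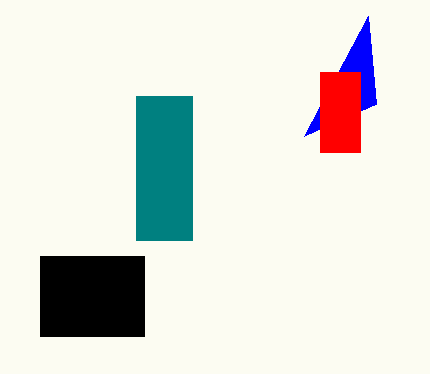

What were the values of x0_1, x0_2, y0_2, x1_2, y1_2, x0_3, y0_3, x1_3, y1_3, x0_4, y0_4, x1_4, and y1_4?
x0_1 = 376
x0_2 = 136
y0_2 = 96
x1_2 = 192
y1_2 = 240
x0_3 = 320
y0_3 = 72
x1_3 = 360
y1_3 = 152
x0_4 = 40
y0_4 = 256
x1_4 = 144
y1_4 = 336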